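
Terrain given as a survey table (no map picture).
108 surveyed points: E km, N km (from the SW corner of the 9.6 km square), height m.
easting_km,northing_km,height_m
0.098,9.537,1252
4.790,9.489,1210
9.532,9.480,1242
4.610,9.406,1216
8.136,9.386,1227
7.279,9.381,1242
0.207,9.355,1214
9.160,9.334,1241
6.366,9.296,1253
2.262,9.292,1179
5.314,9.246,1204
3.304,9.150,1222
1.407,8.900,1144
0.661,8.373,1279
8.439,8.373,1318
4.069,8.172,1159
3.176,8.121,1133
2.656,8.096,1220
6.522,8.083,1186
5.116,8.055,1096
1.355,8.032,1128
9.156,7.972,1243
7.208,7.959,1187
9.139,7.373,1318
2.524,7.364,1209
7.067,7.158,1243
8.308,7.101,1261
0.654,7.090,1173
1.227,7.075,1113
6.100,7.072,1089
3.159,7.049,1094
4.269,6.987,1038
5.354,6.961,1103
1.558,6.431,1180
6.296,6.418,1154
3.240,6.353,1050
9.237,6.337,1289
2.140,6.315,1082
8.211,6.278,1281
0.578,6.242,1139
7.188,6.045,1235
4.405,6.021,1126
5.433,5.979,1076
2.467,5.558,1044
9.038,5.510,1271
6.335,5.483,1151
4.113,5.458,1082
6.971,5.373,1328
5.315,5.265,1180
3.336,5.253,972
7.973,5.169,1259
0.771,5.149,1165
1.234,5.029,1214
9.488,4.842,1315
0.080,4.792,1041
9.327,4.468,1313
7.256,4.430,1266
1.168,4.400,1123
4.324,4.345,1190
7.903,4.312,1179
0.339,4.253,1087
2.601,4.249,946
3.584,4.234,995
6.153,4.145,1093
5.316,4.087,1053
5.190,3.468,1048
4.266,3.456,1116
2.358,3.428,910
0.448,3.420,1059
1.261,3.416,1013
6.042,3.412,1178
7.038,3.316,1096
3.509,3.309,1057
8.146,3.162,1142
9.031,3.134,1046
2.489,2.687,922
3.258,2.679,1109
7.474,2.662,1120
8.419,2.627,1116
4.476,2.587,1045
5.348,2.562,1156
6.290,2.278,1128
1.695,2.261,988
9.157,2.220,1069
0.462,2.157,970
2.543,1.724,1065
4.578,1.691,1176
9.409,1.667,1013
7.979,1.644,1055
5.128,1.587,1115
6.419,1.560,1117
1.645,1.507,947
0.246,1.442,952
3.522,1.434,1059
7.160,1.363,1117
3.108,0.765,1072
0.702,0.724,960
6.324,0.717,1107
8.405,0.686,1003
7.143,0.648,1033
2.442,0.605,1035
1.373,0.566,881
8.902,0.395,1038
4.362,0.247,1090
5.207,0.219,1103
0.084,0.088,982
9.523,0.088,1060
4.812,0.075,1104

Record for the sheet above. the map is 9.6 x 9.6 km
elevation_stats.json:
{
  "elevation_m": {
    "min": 855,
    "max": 1355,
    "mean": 1125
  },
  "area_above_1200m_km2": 22.2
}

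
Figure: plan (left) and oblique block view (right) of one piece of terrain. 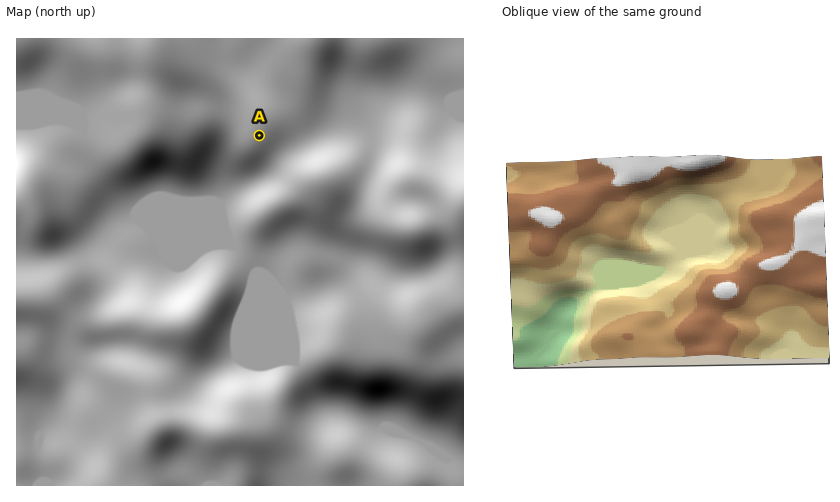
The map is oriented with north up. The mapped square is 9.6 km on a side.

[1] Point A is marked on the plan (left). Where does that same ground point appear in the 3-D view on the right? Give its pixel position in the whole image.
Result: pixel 757 263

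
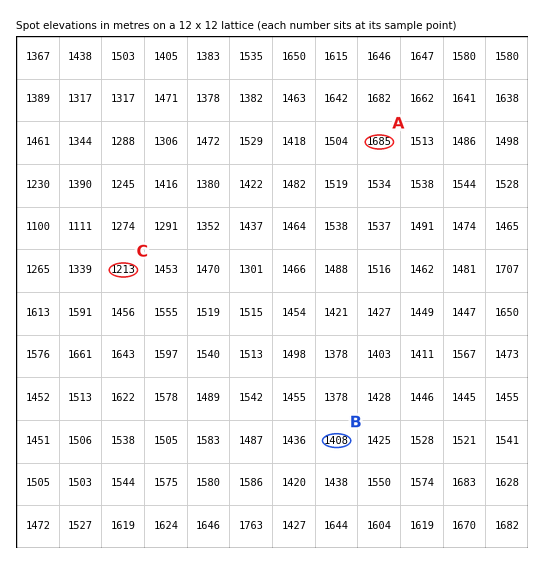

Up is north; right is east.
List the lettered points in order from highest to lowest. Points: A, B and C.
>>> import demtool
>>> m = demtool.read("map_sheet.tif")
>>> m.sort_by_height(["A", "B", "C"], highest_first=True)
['A', 'B', 'C']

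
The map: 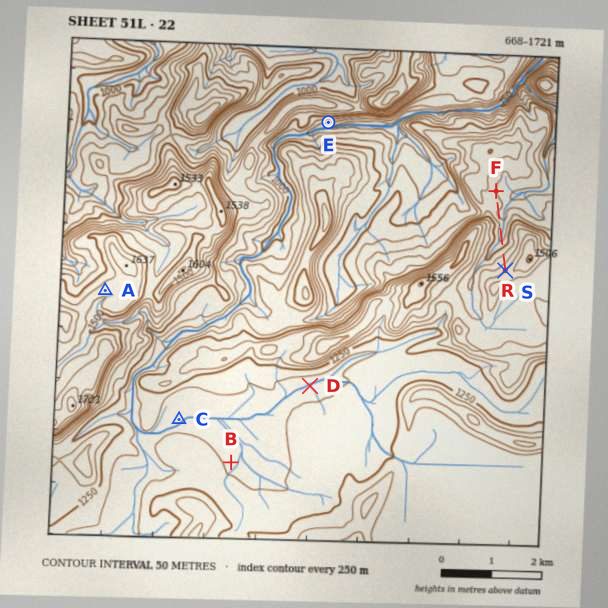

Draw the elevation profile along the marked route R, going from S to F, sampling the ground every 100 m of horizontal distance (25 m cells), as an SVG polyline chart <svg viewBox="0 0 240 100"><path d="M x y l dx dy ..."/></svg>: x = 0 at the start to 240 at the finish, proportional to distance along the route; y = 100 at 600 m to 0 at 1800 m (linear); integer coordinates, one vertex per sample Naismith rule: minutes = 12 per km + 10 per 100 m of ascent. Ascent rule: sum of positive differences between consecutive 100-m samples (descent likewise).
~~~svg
<svg viewBox="0 0 240 100"><path d="M0 33l15 3 16 3 15 2 15 3 15 4 16 2 15 2 15 0 16-1 15 1 15 3 15-1 16-2 15 0 15 2 11 0"/></svg>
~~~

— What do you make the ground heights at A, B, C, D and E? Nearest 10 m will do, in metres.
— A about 1560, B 1190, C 1180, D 1180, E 900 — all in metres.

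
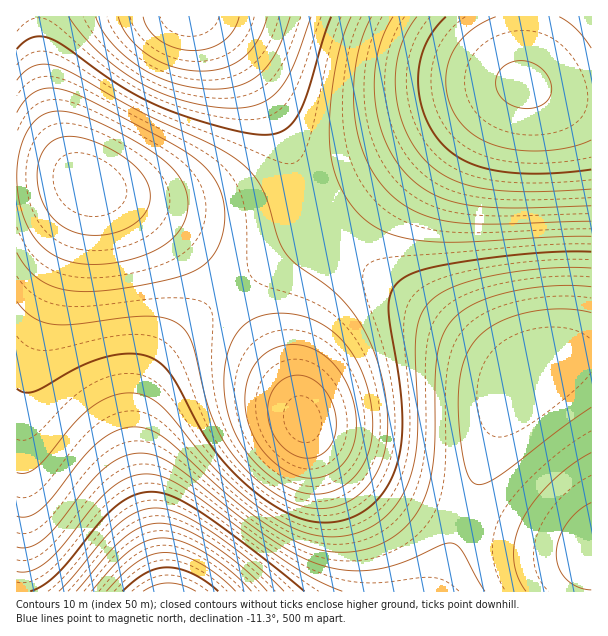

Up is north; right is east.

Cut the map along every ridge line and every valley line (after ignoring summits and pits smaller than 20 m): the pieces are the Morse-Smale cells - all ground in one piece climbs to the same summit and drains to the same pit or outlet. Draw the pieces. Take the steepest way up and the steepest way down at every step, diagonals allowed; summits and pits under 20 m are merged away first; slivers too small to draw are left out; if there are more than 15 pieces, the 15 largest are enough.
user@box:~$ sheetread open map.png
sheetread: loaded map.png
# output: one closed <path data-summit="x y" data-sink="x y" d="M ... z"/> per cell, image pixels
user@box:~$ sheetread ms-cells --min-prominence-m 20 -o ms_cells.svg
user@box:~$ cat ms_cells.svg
<path data-summit="303 420" data-sink="168 591" d="M329 236l-29 30-12 21-4 10 0 45 16 63-1 4-17-37-52-80-35 26-23 21-18 24-8 15-8 32-2 40 4 35 24 107 274-1 62-175 14-27 10-12-23-13-57-44-84-56z"/><path data-summit="87 183" data-sink="168 591" d="M66 176l-50 1 0 414 146 1-2-23-15-62-7-42-2-43 3-20 7-24 18-30 21-22 42-31 2-4-18-24-47-44-44-25-40-18z"/><path data-summit="522 84" data-sink="168 591" d="M591 16l-63 0-5 68-25 10-19 14-84 68-67 60 32 28 84 56 57 44 21 12 35-16 35-6z"/><path data-summit="87 183" data-sink="189 17" d="M197 16l-180 0-1 160 58 2 61 27 44 30 32 32 20 25 86-62 2-6-12-23-19-57-24-48-38-55-20-21z"/><path data-summit="522 84" data-sink="189 17" d="M527 16l-329 1 8 3 20 21 28 40 34 63 22 65 9 16 10 10 66-59 84-68 19-14 25-10 0-19 5-33z"/><path data-summit="591 549" data-sink="168 591" d="M591 355l-21 1-22 6-20 11-14 16-9 16-15 38-51 141-1 8 154-1z"/><path data-summit="303 420" data-sink="189 17" d="M320 226l-21 18-69 49 52 79 15 32 1-5-14-57-1-36 3-15 8-16 12-17 22-22z"/>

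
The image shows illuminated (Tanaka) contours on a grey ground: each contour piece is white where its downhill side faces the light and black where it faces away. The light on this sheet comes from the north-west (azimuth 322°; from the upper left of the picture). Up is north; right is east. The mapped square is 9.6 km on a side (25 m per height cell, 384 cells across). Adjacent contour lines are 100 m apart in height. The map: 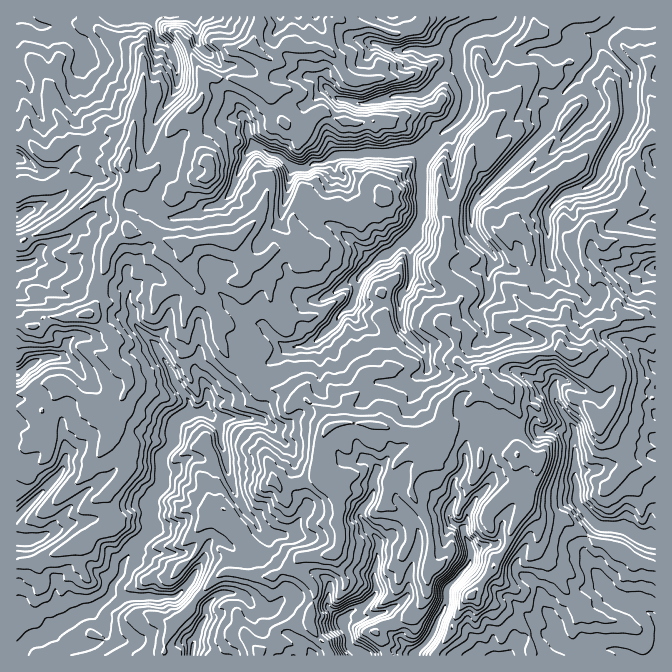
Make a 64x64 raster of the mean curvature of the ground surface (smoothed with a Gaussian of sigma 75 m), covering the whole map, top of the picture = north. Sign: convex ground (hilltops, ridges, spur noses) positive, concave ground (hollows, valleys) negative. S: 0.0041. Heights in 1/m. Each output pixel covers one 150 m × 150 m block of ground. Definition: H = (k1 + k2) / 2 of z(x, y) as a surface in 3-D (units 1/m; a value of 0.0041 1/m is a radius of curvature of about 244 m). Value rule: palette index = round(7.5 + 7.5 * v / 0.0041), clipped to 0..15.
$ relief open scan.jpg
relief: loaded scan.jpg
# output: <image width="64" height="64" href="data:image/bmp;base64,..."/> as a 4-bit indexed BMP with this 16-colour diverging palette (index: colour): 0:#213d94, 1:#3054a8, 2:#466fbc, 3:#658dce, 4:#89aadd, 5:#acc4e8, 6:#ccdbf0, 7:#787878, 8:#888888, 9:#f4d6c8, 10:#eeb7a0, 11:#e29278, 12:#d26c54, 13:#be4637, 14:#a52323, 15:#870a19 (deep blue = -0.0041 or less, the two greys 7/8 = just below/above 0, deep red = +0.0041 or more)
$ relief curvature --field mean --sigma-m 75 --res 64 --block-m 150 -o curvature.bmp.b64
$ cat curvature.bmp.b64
<image width="64" height="64" href="data:image/bmp;base64,Qk12CAAAAAAAAHYAAAAoAAAAQAAAAEAAAAABAAQAAAAAAAAIAAATCwAAEwsAABAAAAAAAAAAlD0hAKhUMAC8b0YAzo1lAN2qiQDoxKwA8NvMAHh4eACIiIgAyNb0AKC37gB4kuIAVGzSADdGvgAjI6UAGQqHAGeJdmd5mZjMoHuWbPupkp+CAogwHNNFRFScqXVmZmZ3ZmZmZ2VVRqpQSrmsiqhY+nCq6ClAzYZmpmqFN1ZmZ5eGd3ecZYh1foYJqslZho+GJP/4XKBvdYWGiWRbd4ibtqZ2ZmZHvKu++QR5tneZr4QCd5zetA2XhoeHg1qqvNuEZ3ZmZWiczIi/Qqu0Q1ePc1EEMH3YB+ioqFhTeLqYdURZl3ZVRFQyAU2gaVJ3RVxUx1DKBesj39l0iDaKuXQ0VljHdpp0aGNlBvoQJXlUXZH8siyRzUC/5UnIN6pmU3dnV7VYznRZ/t9wf7iavXWdUL2iWrPNUDjpqEJoqJYmqXiZlVe3VjaJn/IZ7survKVGp2B8or+4A3+TFomqhEeKm9zbl5imNFZ5zBWYVVZ7yry5lCrTfduAf9Q7qZhUWJ3Mh5zbq2RiWHVZdaZploq6vtiWCddMj6BY2Cmodjed+3cgJpvLeIQnmct0VptTZUM26JUGiU1rYHRdVLhlbNymIZdANovNumE0e7Z6xxRDR2j5UGVoXXcHzk90p2nHIiBFfcY1VGzaYmdGuoySSJhKm9UIl4adcSXeKseYnIAlNccG7WW5aYhietmryzNYrENY1gvqdthSwb9124eIBKtlx4Bd1Vy6ZEGLiJq3CIbLUlnIUMlbx3GyS9acdlIa23e4uAXNU52mYyWJmaJa2dhmm7qgimyHk4sEq4t2cyrsiJircFvHONmIFYfJgHi/uIrKqoF8aXiiX4BXi5dxOrunZ5unBat1nLgVSrpwdn2VWseLxCt4mKkZ41h5uHE1N7maZ7wkm6hrlgqGW0KHvYRJx0QzR7eJmjX1i7n5glplioeojEJZqYuWJJq9BqvaUVjHeUijaZmpJtWc2eyBSqiIdpqbVWaZipiQWusJqsclaMh3apZ3h6pmpmimbIBZ2XiGeJpIl4mXZ2Fq2xq6kjeIvJiavLqpqXaHVpMEYFr3aHlXmUiYiJiYYiaUEyEDdWiby7u5ZXe4d3hmtLxgavp3iqqoV4mZmYdnQRKHh2e7V5h2Vphldsh3Vmmo6AednYd2h3h3mompeK2Fk4iZhpzLZYhWmYRounh3jJiSPcg6t2urmaqGV5qauAqThmrJiLg5qaZndXiKqHn+uFBqNXa3eDnMykR3i5mATkWHm4d3mVlmp1VVVlaHralzYhR7p7mKA4unJnm7iYCZV4mpdoiIaGerrKlBVVncURdjWah5uXawARJorKiIFLdorIdmeZl3aIearHS8yInN/HZ9p3q4VLZlN8uZdoUIuUjJaakxRniIeIiHBYmDVom7zP/dyoU4iapjZGvLcEq5OreKpkZQGKqIepAlWJYyNCEn5lxjE4etxlU1jJYGZ9gpqIhUu5kQi2WLFaqru1WFasq2S3Znd8zbzLymYX2DyCm5Zki4naE4WdoKu9p2Kdy9pohYurvMmZmr76ZxfZOpSZVoaoiL+xB6yQmpqoMrlodkq0Vo3LpUZ2VYqnObtHmaZIdqd1Mr4FjICal3qTRYlnWqQ1vFaEulZ2imUnq4eLdYmGl2aGJkXPoDpEi7gZyWV5VHa4RZeGeIeLdkZlZ6pYu5eHZ5qVEKv7BHqpmDyWlmNIvKZlhWd0Vny0WVV5pkVomHZpipqAOK4I3HVWN0S4I2jKQ0QUFHdme6RGiIt1VmeKlWu6q6cAXiu7d7oSh8cZi5Nphkxyi7h61VV4nKZomGe6mpqrlXIHN2u6pge41xqaWadoj9ZCSXjJmHrNvM3rZImIeacYp3EDfNhQe5jHCquMzN3Xv+k0aHv7qXiHiIy2VXl3UmyJhyKK5wbLm6YKi9dGd4J4r8RWSrd1NGaIaMtyqGVYuoqqcGroCti6hD1o2mREMgNnzVSJdlR1MjWHfJGZiruqmrqQfdgKyJuUC3qau5mMYyNq2JpmWMp1UDiLolyYmYib2nB+myKJidkSeXeKt27MpTWbm3hnmHmoCJrFLrdnSJvbgH9ecDmXnqIANmfKfLirdEQ4qpZ3vtozm+gcu1Jb27lwfxzGA5hp65cSaMmaQSWZdXu3qGaJ+mC92QBJV9q5nJCfCtiAOoac7IBp6XBKtkeIntNpZnz6gZtgKQAFVXZXsn4p28gDt1muoSraVL3MVodZ5El2e7mFAAOtiSEQAAAjOUjYrIA7Z4vnB3xb1nvJh1fWOZZ4iKoGmK6nOJd5d5UlV8tqyASzSM1Aa/mUaIZpl+goxmhopSvLu7VbuaucyFI2nKackVsVjrFI6KNqVauFyjS7mFVxOKynyK/+//63RjJY2WiWLbE59gbIlLpWiEW8gHv6d2FoiHWfqHV4m9ztcja7pnYn+xXZBtlmyFZlaJ2WF5+XVXinZ1lQAAADVI+kNqmpaGOeQ9gI6Ui4RWeGbqsibYVYnNzMkweah0EQHaQ3uJuEY0dJ+AnWSblleHV+m1B9ury5ZWVhW//tzMozdEmYiqjJRIvoGKSLmVRmZm95QY+lZUZ2ZFVslo3K76VEfleZuZp0WLUXuMl8g1VWf4cE2xJVacpld5x0bad3vGSfR5aIV7lXc3vpqHyjV3efYwfxGu3ciJu76ahFAAAVVa1GtjNDenZZuqiGaEN5uq5wb6P9iNg42pmVQgKJaJdVZ2asqahHZnt3d2VVWbyXe2n/VbdGq0WohpZonv/ulkRFZVfLqERVV2ZmZ2V5uDIiAzICU0WelIZ33bunR6/Jh1VmRaiJmqhWZm"/>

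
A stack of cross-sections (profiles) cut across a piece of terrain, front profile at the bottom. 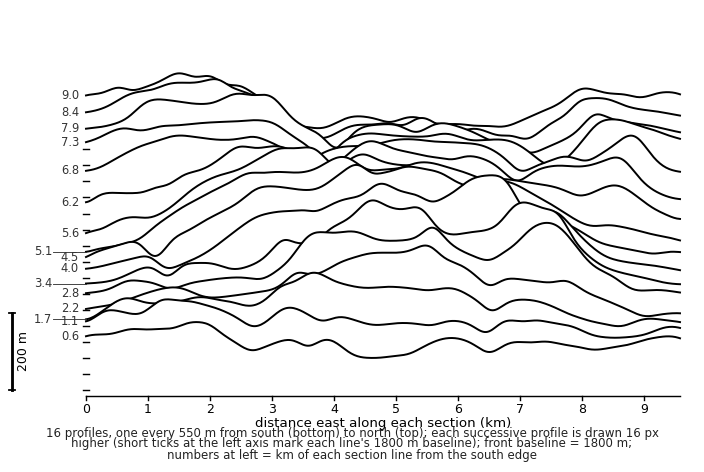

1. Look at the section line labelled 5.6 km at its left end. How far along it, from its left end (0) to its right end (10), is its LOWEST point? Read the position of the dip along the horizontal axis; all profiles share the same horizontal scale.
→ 0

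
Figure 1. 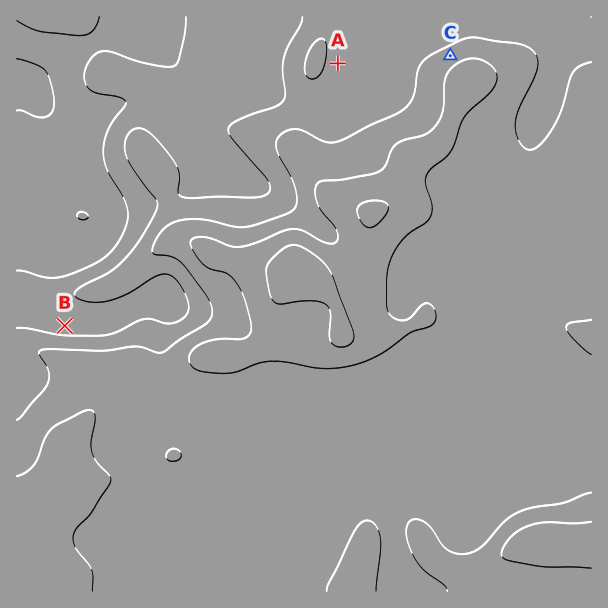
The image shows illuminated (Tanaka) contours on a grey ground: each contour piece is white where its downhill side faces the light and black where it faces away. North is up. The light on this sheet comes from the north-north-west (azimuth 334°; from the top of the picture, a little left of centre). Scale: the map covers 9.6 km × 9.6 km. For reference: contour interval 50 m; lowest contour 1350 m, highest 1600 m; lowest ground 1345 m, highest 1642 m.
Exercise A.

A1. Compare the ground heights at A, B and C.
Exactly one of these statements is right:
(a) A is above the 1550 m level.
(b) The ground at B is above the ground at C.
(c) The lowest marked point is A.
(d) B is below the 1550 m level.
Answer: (d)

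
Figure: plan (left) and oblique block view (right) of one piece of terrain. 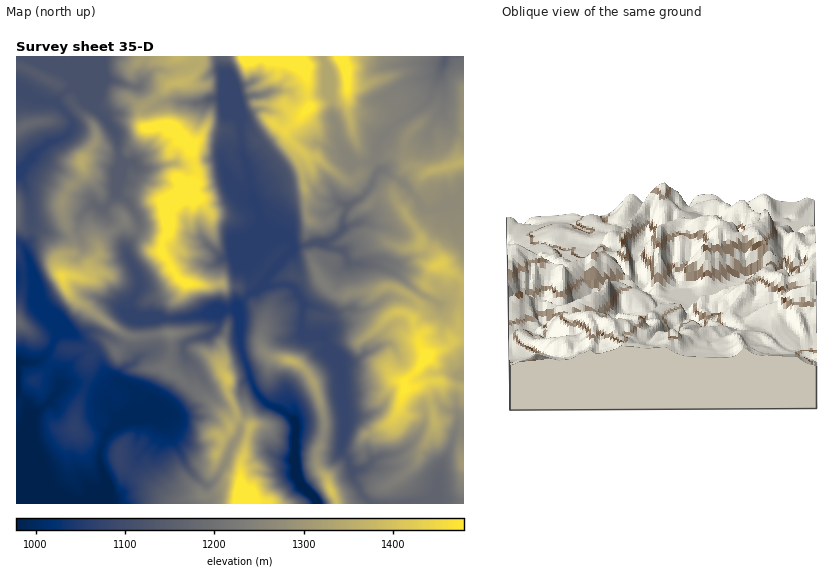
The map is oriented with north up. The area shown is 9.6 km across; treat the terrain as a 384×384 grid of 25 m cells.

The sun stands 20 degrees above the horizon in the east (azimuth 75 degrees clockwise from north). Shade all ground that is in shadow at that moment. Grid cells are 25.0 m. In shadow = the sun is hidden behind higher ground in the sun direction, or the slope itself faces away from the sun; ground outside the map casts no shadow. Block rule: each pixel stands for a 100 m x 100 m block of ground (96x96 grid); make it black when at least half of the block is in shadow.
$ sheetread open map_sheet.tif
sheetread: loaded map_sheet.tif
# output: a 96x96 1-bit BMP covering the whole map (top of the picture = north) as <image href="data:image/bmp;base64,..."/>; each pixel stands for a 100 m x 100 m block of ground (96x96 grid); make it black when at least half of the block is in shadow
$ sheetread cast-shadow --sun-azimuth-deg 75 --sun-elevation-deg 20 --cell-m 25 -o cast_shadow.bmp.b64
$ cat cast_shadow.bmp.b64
<image width="96" height="96" href="data:image/bmp;base64,Qk2+BAAAAAAAAD4AAAAoAAAAYAAAAGAAAAABAAEAAAAAAIAEAAATCwAAEwsAAAIAAAAAAAAA////AAAAAAAAAAAAAP4AB/AAAAAAAAAAAH4AD/AAAAAAAAAAAH4AH+AAAAAAAAAAAP8AH+AAAAAAAAwAAH8AP+AAAAAAAAwAA78AP8AAAAAAAAgAA58AP4AAAAYAABgABw8APwAAAA4AABAAD88APwAAAA4AAAAAH8cAPwCAAA4AAAAAD8cAPwAAAAYAAAAAH8MAHwMAAAQAAAAAf8OAHweAAAAAAAAAf+GAH4fAAAAAAAAAP4GAH4PAAAAAAAAAP4CAH4HAAQAAAAAAHwDAH8D4AYAAAAAADhgAH8D4AIAAAAAAH/AAP8D/AIAAAAAAHyAAf4D/gAAAAAAAPgYAf4H/gAAAAAAAfhwAf4HzwAAAAAAA/DwAf4HzwAAAAAAB+HgIfwHxwAAAAAAD8PgY/wH8wACAAAAP4fg4/wP/AACAAAA/Afg4/gP+AAAAAAH4A/A4fAP+AAAAAAGAA+B4/AP8AAAAABwAA+B58AP4AAAAADwAB8D5wAH4AAAAAHgAB4DwAAOwAAAAAHgAAwHwAA+ABAAAAHAAAAHwAB+AAAAAAGAAACHgAA+AAAAAAAAAACHgAAcAAAAAA/wAABDgAAcAAAAAH/gAABjgAAAAAAAAP/AAAAjgAAAAAAAA/8AAAADgAAAAAAAH/gAAAABgAAAAAAAf/AAHgABgAAAAAAA/+AAHgABAABgAAAB/8AAPwAAAAHAAAAD/4AB/4BgAAOAAAAD/4AD/8AAAA4AAAgD/wAD/8AAAB4AABgD/wAD/4AAABwAADAD/gAD/wAAABwAAAAD/gAD/gAAADwAABgD/AAH/AAAADgAADwD/AAP/AAAADgAABAB+AAP+AAAAHgAAAAA+AAP8AAAAHAAAAAA+AAP4AAAADAAAAAAMAAP+AEAACAAAAAAAAAH+AMAAHAAAAAAAAAH+AMAAPAAAAAABwAD/AYAAfAAAAAADwAD/AIAAfAAAAAADgAD/AIAA/AAAAAAHgAD/AAAA/AIAAAAPAAH/AAAA/AAAAAAPAAH+AAAA/AAAAAAHAAH+AAAA/AAAAAACAAD8AAAB/AAAAAAAAAB4AAAD/AAAAAAAAAAwAAAB/AAAAAAAAAA/wAAD+AAAAAAAAAA/wAAD+AAAAAAAAAAPgAAH+AAAAAAA+AAPAAAH+AAAAAAA+AB/AAAP+AAAAAAA+AB/MAAf8AAAAAAAGAB/EAB/4AAAAAAAAAA/AAD/4AAAAAAAAAPfAAD/wAAAAAAAAA/uAAH/gAAAAAAADx/yAAP/gAEAAAAAD5/gAAf/AAMAAAAADx/gAAf+AAYAAAAADw/AAAP8AAYAAAAABgfAAAP8AA4AAAAAAAfAAAP4AA4AAAAAAAOAAAf+AA4AAAAAABwAAAPwAA4AAAAAABwAAAHgAA4AAAAAABgAAAfAAB4AAAAAAAAAAAPBgB4AAAAAAAAMAAfggB4AAAAAAAcMAB/4AD4AAAAAAA8MAD/cAD4AAAAAAB8AAD+MADwAAAAAAB4AAH+MAHwAAAAAAAwAAD+AAHwAAAAAAAAAAAeAADgAAAA="/>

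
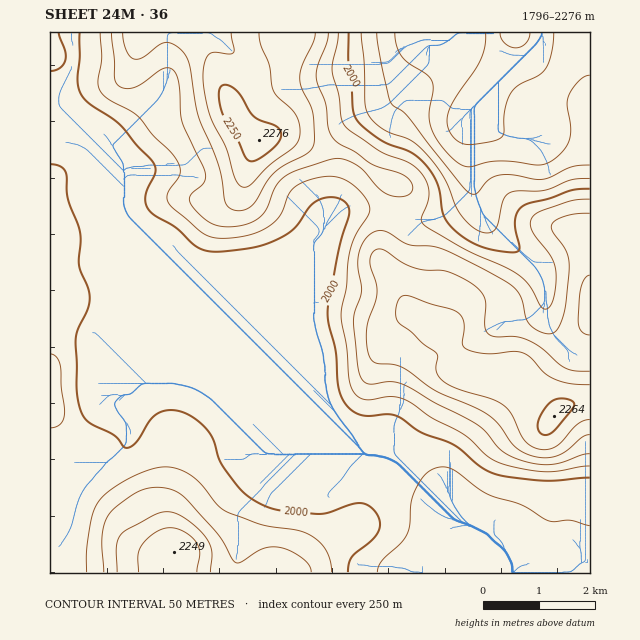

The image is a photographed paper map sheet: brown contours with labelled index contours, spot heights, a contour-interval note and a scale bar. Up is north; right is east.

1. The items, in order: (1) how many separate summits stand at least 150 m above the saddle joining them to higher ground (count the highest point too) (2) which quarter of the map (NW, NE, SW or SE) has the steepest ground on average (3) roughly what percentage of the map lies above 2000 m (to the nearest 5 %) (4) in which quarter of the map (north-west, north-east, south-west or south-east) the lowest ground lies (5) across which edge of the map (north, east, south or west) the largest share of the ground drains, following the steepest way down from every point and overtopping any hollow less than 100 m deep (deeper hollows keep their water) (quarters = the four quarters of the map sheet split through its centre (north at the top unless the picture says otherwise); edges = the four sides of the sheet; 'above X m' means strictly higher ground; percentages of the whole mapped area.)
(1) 3 summits rise at least 150 m above their surroundings.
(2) Slopes are steepest in the north-east quarter.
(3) Roughly 55 % of the ground is higher than 2000 m.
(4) The lowest point lies in the north-east quarter of the map.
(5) The largest share of the runoff leaves by the southern edge.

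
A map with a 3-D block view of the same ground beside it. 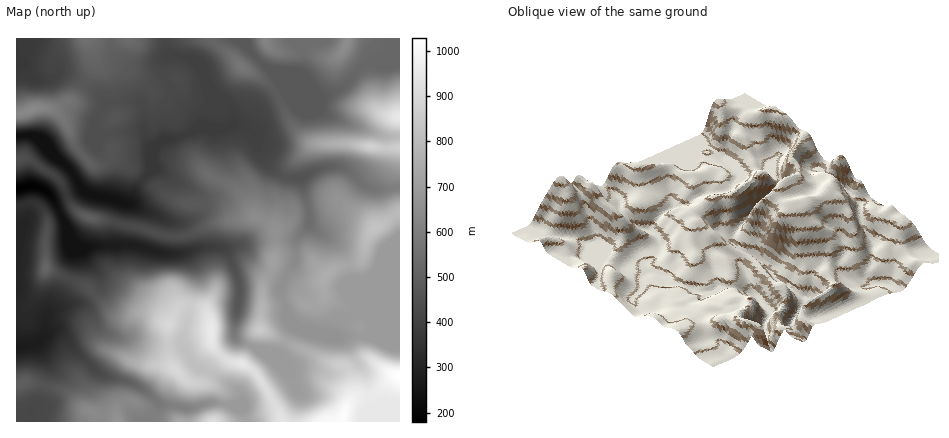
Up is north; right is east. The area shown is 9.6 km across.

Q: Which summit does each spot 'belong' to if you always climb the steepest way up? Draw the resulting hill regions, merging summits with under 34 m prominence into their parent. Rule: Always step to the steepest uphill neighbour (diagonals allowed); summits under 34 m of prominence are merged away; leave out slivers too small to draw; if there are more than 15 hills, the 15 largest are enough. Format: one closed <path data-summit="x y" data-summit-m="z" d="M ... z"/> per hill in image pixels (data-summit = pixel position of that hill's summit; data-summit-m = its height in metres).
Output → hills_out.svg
<path data-summit="400 376" data-summit-m="1029" d="M242 124l-8 0-16 6-20-2-18 9-18 4-9 9-3 6 1 14-14 16-6 14-8 4-6 24-1 16 18 1 22 7 16 2 12-1 18-6 26 1 12-2 20 21 24 14 11-19 1-22 13-16-2-22-6-22-13-2-14-7-14-17-8-24z"/><path data-summit="374 228" data-summit-m="830" d="M336 166l-14 2-22 10 9 32 0 14-13 16-1 22-15 26 1 8 9 22 14 10 30 6 8-16 16-5 10 4 4 7-2 12 30 0 0-148-26 1-8-2-18-17z"/><path data-summit="32 110" data-summit-m="636" d="M20 64l-4 0 0 72 20 1 14 16 21 17 15 22 42 11 9-17 14-16-1-24-6-16-2-26-6-3-30 1-10-11-34-19-4 1-6 6-14 1-6-2-6-10z"/><path data-summit="168 324" data-summit-m="897" d="M68 231l0 9 5 10-1 18-8 18-12 18-4 9 18-8 16-1 8 6 6 14 6 7 12 5 20 2 24 7 25-1-1-6 14-56 0-12-10-17-24 0-28-8-52 3-9-6z"/><path data-summit="86 38" data-summit-m="550" d="M166 38l-136 0-6 20-8 6 8 1 7 11 7 4 14-1 8-7 8 2 28 17 10 11 34 0 3 6 1 22 6 16 0 10 3-6 9-9 26-7 11-8-3-10-16-14-15-22-2-16 2-6 4-2z"/><path data-summit="372 146" data-summit-m="876" d="M280 81l1 7-13 9-9 9-9 17-8 1 10 6 8 24 14 17 14 7 12 0 22-10 14-2 12 4 12 13 10 5 20 1 10-3 0-50-16 0-38-13-38-16-6-3z"/><path data-summit="176 370" data-summit-m="899" d="M82 304l-12 0-20 8-5 6 0 16 7-4 8 1 7 7 6 10 29 27 30 8 16 10 14 12 32 3 14-5 28 3 6-4-2-8-6-7-20-13-18-8-14-21-24 0-24-7-14 0-12-4-12-10-6-14z"/><path data-summit="344 414" data-summit-m="1016" d="M288 312l5 16-13 26-20-4 33 28 7 18-5 26 73 0 3-20-4-24-19-34-4-4-16-7-18-3-12-5z"/><path data-summit="118 422" data-summit-m="671" d="M58 330l-10 2-13 12 13 20 1 10-8 26-10 10-2 12 119 0 11-18-23-19-38-12-25-25-6-10z"/><path data-summit="46 268" data-summit-m="520" d="M34 186l-15 2 8 32-11 20 0 107 18-3 10-8 1-18 19-32 9-24 0-12-5-10-1-12-14-30-5-6z"/><path data-summit="212 330" data-summit-m="959" d="M220 247l-18 0-18 5 5 4 5 8 2 18-5 14-9 46 12 22 14 8 2 0 24-32 5-40-2-26-10-22z"/><path data-summit="400 118" data-summit-m="952" d="M400 38l-7 0-2 12-5 6-18 6-26 26-14 8-6 1-44-17 24 24 6 3 38 16 38 13 16 0z"/><path data-summit="242 66" data-summit-m="576" d="M244 38l-78 0 0 8 4 9 20 3 11 8 7 20 23 22 3 16 16-1 9-17 9-9 13-9 0-4-10-14-23-22z"/><path data-summit="260 330" data-summit-m="849" d="M240 246l-17 2 9 14 7 20 0 18-5 36 4 5 20 9 22 4 13-26-13-34 0-6 4-6-24-15z"/><path data-summit="348 38" data-summit-m="648" d="M392 38l-88 0-3 32-30 2 5 6 8 4 40 15 18-9 26-26 18-6 5-6z"/>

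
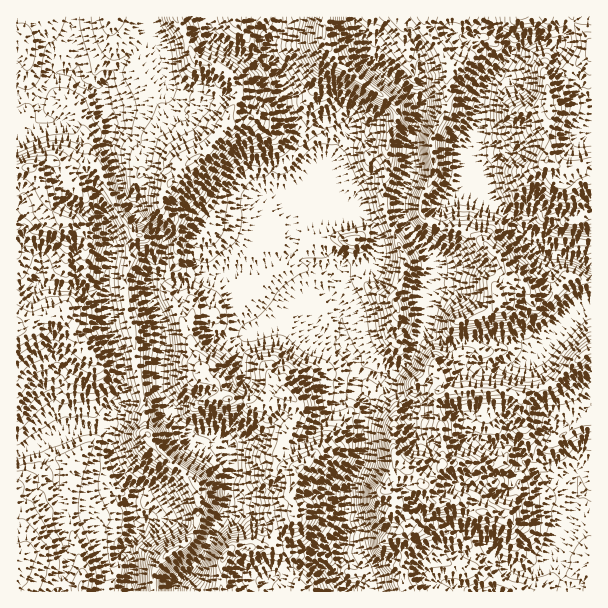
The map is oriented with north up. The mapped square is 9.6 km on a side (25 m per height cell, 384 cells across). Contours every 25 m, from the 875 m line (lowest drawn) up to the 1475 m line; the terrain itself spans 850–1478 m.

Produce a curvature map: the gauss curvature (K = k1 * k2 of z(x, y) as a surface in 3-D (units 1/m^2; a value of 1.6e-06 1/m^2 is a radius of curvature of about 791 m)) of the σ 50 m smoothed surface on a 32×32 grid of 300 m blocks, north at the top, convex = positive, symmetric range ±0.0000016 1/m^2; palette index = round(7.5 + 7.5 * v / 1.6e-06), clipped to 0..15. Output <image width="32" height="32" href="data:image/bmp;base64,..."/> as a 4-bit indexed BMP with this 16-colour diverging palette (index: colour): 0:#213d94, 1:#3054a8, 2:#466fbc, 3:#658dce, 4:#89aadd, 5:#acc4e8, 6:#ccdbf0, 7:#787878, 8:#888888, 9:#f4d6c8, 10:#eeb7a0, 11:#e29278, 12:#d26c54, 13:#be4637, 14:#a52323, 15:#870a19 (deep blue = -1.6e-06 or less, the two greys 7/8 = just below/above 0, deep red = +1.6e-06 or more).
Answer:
<image width="32" height="32" href="data:image/bmp;base64,Qk12AgAAAAAAAHYAAAAoAAAAIAAAACAAAAABAAQAAAAAAAACAAATCwAAEwsAABAAAAAAAAAAlD0hAKhUMAC8b0YAzo1lAN2qiQDoxKwA8NvMAHh4eACIiIgAyNb0AKC37gB4kuIAVGzSADdGvgAjI6UAGQqHAHdbaYD4Rod5xJemiHh3h3eHd3pXiG7Hg1inVod4eHd4iHd3FO8PKWaIgfOId5WHeHeHeaWQVmY8h3cJh6d7Z4d3d3iIiGV3epdV2FtXa3d4h3d3h4fxd5R3uvaWiHh3d4eHeGh2koiJiEYYdIeFiIiHeHhnWmd5Z6iZvXmHXIh4d4eC35qJh3aHd2aEmJR3iHeId2FwqodXeGeJeniHiXiId3lUeY8HioiFUJKYeLh3h3eGeUxk1od4iIi7WIZUeHeIp3h5qHuJZ3eGbnhpmU6HiId3lXdXZ4eHeEdHh4h7h3aIloaXiHd3d4dit6ZnhHeZd3d3aHd3eImOZeh7d4eIdldnuHd3eHh0lZeIh5N5d4mHbDWId4iHd5Nnd3eG03lneDVph3d3iGavOYiHiGd4h7veh4d3h4T3iXh3mIdmeKqXUJd3d3d3dETBx2ZnyYd2Qs+YZ4h3h4hku3d2dnWHeXWll3mId3d4Z1WHeXind3a4dneIl4eIeIanZ1pqWKaHhod4h5d3iFirn5d4l5iHd3d3eHh3dneYB1KYd4OYh4d4d3iIanZ3pp8nd215h3iIeHeIeGd4abiYwnlmmHeHd4iIdoiniDd0Z2lpaLpHiId3eHp3Y3iZTKl2t3lqd4d3eHiUlot0yXZ3loaVg7p3h4h2toe2aIa4d4eHXGll"/>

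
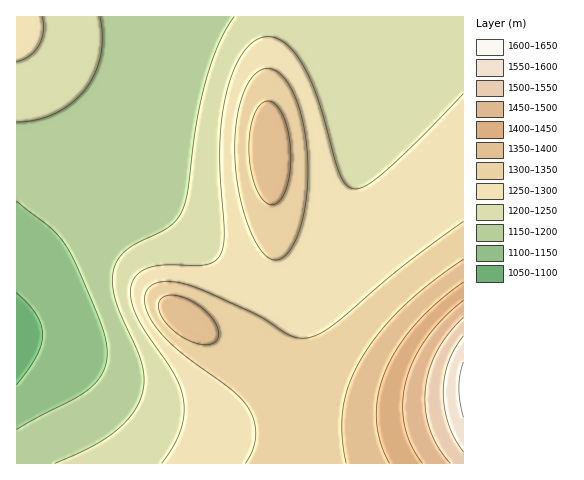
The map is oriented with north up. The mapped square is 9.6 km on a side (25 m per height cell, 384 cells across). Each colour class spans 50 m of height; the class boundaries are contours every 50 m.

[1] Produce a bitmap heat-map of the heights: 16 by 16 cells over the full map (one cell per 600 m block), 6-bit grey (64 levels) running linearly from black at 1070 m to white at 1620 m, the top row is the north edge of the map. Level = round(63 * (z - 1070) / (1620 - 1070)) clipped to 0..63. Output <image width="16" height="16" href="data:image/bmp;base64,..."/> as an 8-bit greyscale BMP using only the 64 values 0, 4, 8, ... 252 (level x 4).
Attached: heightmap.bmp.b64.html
<image width="16" height="16" href="data:image/bmp;base64,Qk02BQAAAAAAADYEAAAoAAAAEAAAABAAAAABAAgAAAAAAAABAAATCwAAEwsAAAABAAAAAAAAAAAAAAEBAQACAgIAAwMDAAQEBAAFBQUABgYGAAcHBwAICAgACQkJAAoKCgALCwsADAwMAA0NDQAODg4ADw8PABAQEAAREREAEhISABMTEwAUFBQAFRUVABYWFgAXFxcAGBgYABkZGQAaGhoAGxsbABwcHAAdHR0AHh4eAB8fHwAgICAAISEhACIiIgAjIyMAJCQkACUlJQAmJiYAJycnACgoKAApKSkAKioqACsrKwAsLCwALS0tAC4uLgAvLy8AMDAwADExMQAyMjIAMzMzADQ0NAA1NTUANjY2ADc3NwA4ODgAOTk5ADo6OgA7OzsAPDw8AD09PQA+Pj4APz8/AEBAQABBQUEAQkJCAENDQwBEREQARUVFAEZGRgBHR0cASEhIAElJSQBKSkoAS0tLAExMTABNTU0ATk5OAE9PTwBQUFAAUVFRAFJSUgBTU1MAVFRUAFVVVQBWVlYAV1dXAFhYWABZWVkAWlpaAFtbWwBcXFwAXV1dAF5eXgBfX18AYGBgAGFhYQBiYmIAY2NjAGRkZABlZWUAZmZmAGdnZwBoaGgAaWlpAGpqagBra2sAbGxsAG1tbQBubm4Ab29vAHBwcABxcXEAcnJyAHNzcwB0dHQAdXV1AHZ2dgB3d3cAeHh4AHl5eQB6enoAe3t7AHx8fAB9fX0Afn5+AH9/fwCAgIAAgYGBAIKCggCDg4MAhISEAIWFhQCGhoYAh4eHAIiIiACJiYkAioqKAIuLiwCMjIwAjY2NAI6OjgCPj48AkJCQAJGRkQCSkpIAk5OTAJSUlACVlZUAlpaWAJeXlwCYmJgAmZmZAJqamgCbm5sAnJycAJ2dnQCenp4An5+fAKCgoAChoaEAoqKiAKOjowCkpKQApaWlAKampgCnp6cAqKioAKmpqQCqqqoAq6urAKysrACtra0Arq6uAK+vrwCwsLAAsbGxALKysgCzs7MAtLS0ALW1tQC2trYAt7e3ALi4uAC5ubkAurq6ALu7uwC8vLwAvb29AL6+vgC/v78AwMDAAMHBwQDCwsIAw8PDAMTExADFxcUAxsbGAMfHxwDIyMgAycnJAMrKygDLy8sAzMzMAM3NzQDOzs4Az8/PANDQ0ADR0dEA0tLSANPT0wDU1NQA1dXVANbW1gDX19cA2NjYANnZ2QDa2toA29vbANzc3ADd3d0A3t7eAN/f3wDg4OAA4eHhAOLi4gDj4+MA5OTkAOXl5QDm5uYA5+fnAOjo6ADp6ekA6urqAOvr6wDs7OwA7e3tAO7u7gDv7+8A8PDwAPHx8QDy8vIA8/PzAPT09AD19fUA9vb2APf39wD4+PgA+fn5APr6+gD7+/sA/Pz8AP39/QD+/v4A////ADA4PEBIVFxkaHB0gIygtNAkLDA4QExYZGhwdICQpMDgGCAkMDxMXGhscHR8jKTA5AwYHCg8VGhwcHBweIicvOAIFBwsSHCEfHBsaHB8kKjMDBQgOGCIhHBoaGRocHyQrBQcKDxcaGRgZGRgYGRsfIwcICw4REhMVGRoYFxcZGx4JCQsMDg8RFRsdGRYWFxgaCgoLDA0OEBYeIBoVFRYXGAsLCwsMDRAXISIaFRQVFhcNDAwMDA0QFyEiGRQTFBUWEA8NDAwNDxYfIBgTExMUFRIRDw0MDA4UHBwVEhISExQUExAODAsNEhcXExEREhITFRMRDgsLDA8TExEQEBESEw="/>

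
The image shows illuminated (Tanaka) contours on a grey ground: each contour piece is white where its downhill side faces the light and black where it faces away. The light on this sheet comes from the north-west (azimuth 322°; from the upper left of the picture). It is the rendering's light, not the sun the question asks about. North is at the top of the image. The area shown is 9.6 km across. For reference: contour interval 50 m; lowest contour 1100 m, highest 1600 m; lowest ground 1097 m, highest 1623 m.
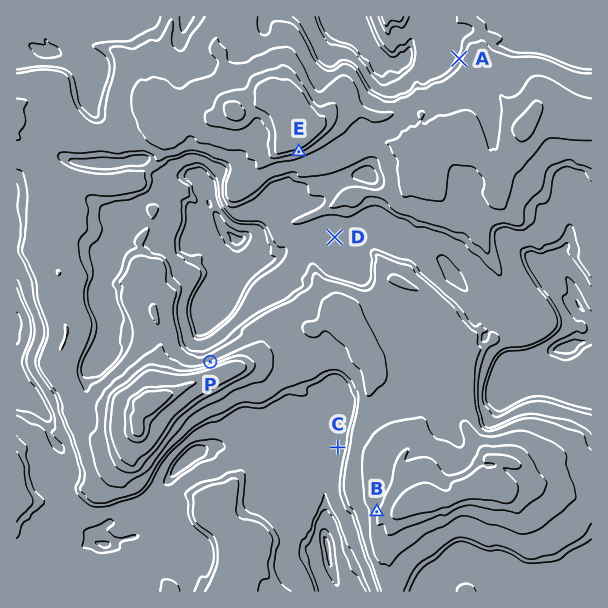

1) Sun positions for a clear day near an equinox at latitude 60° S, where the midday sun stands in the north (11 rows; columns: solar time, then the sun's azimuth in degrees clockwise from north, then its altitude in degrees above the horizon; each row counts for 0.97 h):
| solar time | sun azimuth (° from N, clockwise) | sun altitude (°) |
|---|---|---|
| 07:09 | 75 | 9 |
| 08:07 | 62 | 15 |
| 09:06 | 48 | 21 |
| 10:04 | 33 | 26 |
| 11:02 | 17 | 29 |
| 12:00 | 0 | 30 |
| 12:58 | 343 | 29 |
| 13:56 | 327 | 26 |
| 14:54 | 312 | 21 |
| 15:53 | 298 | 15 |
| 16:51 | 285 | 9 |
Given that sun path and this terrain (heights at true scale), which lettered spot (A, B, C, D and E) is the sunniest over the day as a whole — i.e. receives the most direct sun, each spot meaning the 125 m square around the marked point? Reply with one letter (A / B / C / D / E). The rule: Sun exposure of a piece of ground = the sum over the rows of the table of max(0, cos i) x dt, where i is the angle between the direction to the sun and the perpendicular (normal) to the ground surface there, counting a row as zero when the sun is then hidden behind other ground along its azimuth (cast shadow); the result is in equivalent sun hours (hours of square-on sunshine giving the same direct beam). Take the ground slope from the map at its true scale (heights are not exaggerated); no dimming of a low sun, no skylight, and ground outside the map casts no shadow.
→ A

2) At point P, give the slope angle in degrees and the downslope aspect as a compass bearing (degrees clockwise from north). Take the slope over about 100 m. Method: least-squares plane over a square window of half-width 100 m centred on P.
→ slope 35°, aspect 341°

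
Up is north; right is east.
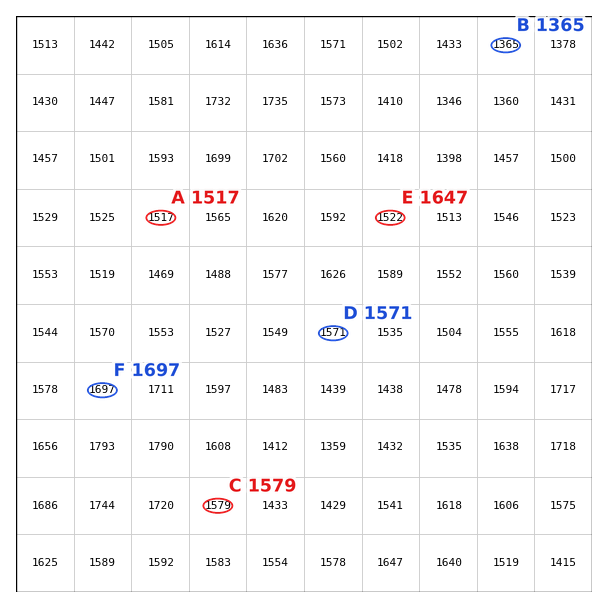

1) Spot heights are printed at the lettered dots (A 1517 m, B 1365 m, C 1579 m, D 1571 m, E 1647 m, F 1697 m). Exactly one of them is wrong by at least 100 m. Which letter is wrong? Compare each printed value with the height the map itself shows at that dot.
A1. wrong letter E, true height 1522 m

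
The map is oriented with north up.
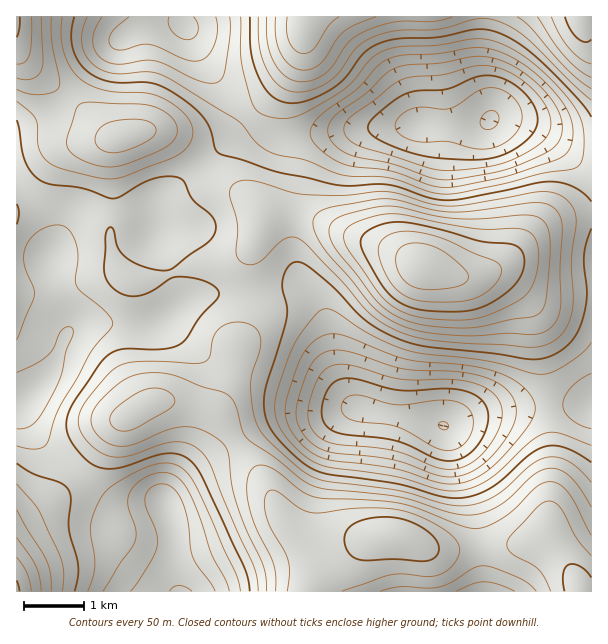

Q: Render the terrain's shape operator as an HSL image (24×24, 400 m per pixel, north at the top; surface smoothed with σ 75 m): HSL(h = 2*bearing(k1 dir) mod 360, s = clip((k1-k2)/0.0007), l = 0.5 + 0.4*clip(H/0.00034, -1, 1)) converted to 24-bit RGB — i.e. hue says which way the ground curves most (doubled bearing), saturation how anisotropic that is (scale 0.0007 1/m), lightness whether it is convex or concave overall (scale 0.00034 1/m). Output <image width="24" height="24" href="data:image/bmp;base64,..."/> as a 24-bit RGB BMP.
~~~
<image width="24" height="24" href="data:image/bmp;base64,Qk32BgAAAAAAADYAAAAoAAAAGAAAABgAAAABABgAAAAAAMAGAAATCwAAEwsAAAAAAAAAAAAA27jFqUPKn13EaDnGU32bVoRVUipqTjRwOk9dMlFBd9Mu4vKH1HaE4GXX3ZHfiUTPfm6/2OLea4baFR3DV422JbnCbu634PjTtWqFukuznFuulzGxrHaaX5arFRmkaiq3gjeYfFJ7hOFRjudioH1vtGOy1HO5tnHSqNbo1vD1bmP9QSP/nZvjdLLSWfKKqfKOdUNamD4+dkdGXEJ1pcWrbZPKIQNrcBlthEF1g6ujxu/Aj+CxWnnFdnrZv8P2ztj9zOf/zdX+g0v/Zjb/tYnk1aDPseCddstdcC6TwGOaqmCQTYFcftooRCgdJwUuayxUb6aWkNS12PfUje7WRKb8mc34suL4z+bxvsjegEXXkgDspCTkxUfR4aq28PLZe5StVy6Ztmiy3CiNxBYSrn8AJhwNDhclPKRzc9WqjuK50PvRk/niAqT8ZKS9ZKFjnaVMq6VGPjBWTBdmqSueuk+149LF8+vYrGS4iCmWgh5IgwEm/gUE6pl0RUGVA195EdSHOtxgZf+Gzv/MV8yGHDJFWk4/jm5GqJdCq501IBUcHxIhXDUuk41W0N+Q792zxkqxfBmC1ALJ6kTs7Nru7t3uuZjlHGXWKM3FX+R5Y/9hc/8QUEcWHCATHS0TbmcjlG8SfkwDJxMMHh8UNkwccJMkyP8H7vgZdDY9EyEnJi6osajn5N3u8tbx6rPxjpXsbbX1u+PdzOOEm4EdUToaJzQcGiMQLiEFQy0AUjcAJyAMEiQPHT4QXX4VzfkAz+oAMzsbGEQsBkgvN4dTwrR8y6Wy2tTrysbtXFXTwV9073VRxF9EgnJnWztdJQ4fTCEfpHIzrHs1Y1Y1KTkfIEETPYcQmfwHwdcnYV0+UqGvFIWDF3JgbMpafdV4dq95wjhnkhZEqEAr36VwzaGLlVtzWh1hWR5ueVmKpVpewlA8kFFIYG9WPpteNb1KiN42aMQuT5OHT4yjQmt+HGBWYrcjob4MPD4RTCQdrkZ9xq/D1sfI2pmzykesWB+bWySknC+BoSUqxX49opxyeauOVs+gTcDEs8ysk9ufI8nEPD9/clJ3NEtNc3omuaATU2ghGlMmNZZHmblsu4FjzWF30HPBbR7CYgeGvAyT03aRz9a8nsTKpMvIfcuoJMK1lt670uXaOmG9Ji3Ccz3YkTrUkYS0tcvPmZnOSG+tM3U2cHwmmY8gjrI3lFJjZwlcQglBjUes4OTr4OnrwdPu1d712NXxdKrWUuSMe7+FS0GqLUNUNClRlEeXqsSVjdOramXJsGbdmXbQmmjFyp2LjbxXPh0/SwVDazycbeTj0/Pt3uzt1uj1q8r2xqv27s71s9PIYphxRV1mPC1DIC0zRX5puNKHjMRUMktFbmFJlGNWikOY4YuMz4V+Kw9pCgvoz+n8zPD/0fX61fP21N33jXPphULQ46PU8sXWwG6gakdxfifWP1yrN5ybr8FwwKNsRzpdalNEdm0+N006v8p527TDEzz/Z9P/wff/qtHwzvPssfDfb1/Z3TH1wlndzIrQ8rPP7aTankbhsxWDlDszSkUhgo4MobAOJkUnSXx7d36xYZfRruvZtdLgXoDbQeXFKcKQVrKKseKUda9MJx8xbzprsXu5vnbP5qjM8K/U8Q/ryg9RzVd2u02txapzxMhRL2IpDHwjGa5ZStCjedaOYZV9j2RdZbxTLI9iM6dPrdFRhDYtLxobI14dN2s2d0RPyWJN+RZBpABTyJOVrajXrZXr4tjz69X2y7rugeXoCunGJ7BzepY6UEAhfY0ZfM4MJVIWNFMOYGcKMhgNb0MbVH4TFCUOIyQPdVUWdQYNsQxCoPMhTZc/W6yOotfWxMDs3tf01db2cHX0TS/DmitmiRsVuqoAcn4AKTECJjIBKjADJiYNcG8NjaEOEyIRGyESNSUNLBAHqIgRi/8wD95YR//AbfX1e43PzcS2vpekpCmuhBF5lwpm8AhG/IhI5Lg4SJU3KKBaP3ZnNTVLdpw7nLg0IyEZHxcUJxQMTzEX3fsLzP/Tbf/RLf+0GYuOZTl31qhsrUxKcxJpggxvlxeE3UuH9dnQ7ezerNHWQnyjQC1UWThIkqU+knw1LRMkJxYnRjhYZaB42ffJzf7PRs9wO2gcFyMQGyYNxN4JdUkvPhFCgx+KnCa91JTD8u3Z7+3cxWOFbiFGPSA0Y089nq07dnlEOyV0LkSwN3XZmc3Z2PzPy+i3hlFfeDA5Kh82GFUoZrEYPCgbHhUbKzg7SEFtwbmZ9fDW66Wk8SGe1j3BXDfBfmK4tcCoU5y+Gki1NIrOI4/WmNrU4/vQ"/>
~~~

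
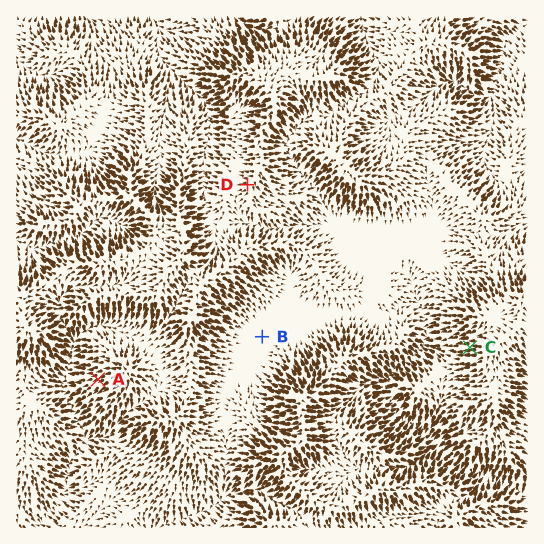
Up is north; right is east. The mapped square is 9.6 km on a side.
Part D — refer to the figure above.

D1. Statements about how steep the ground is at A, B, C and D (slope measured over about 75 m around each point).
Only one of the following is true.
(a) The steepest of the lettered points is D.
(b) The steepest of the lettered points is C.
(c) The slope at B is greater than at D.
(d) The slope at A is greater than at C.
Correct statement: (b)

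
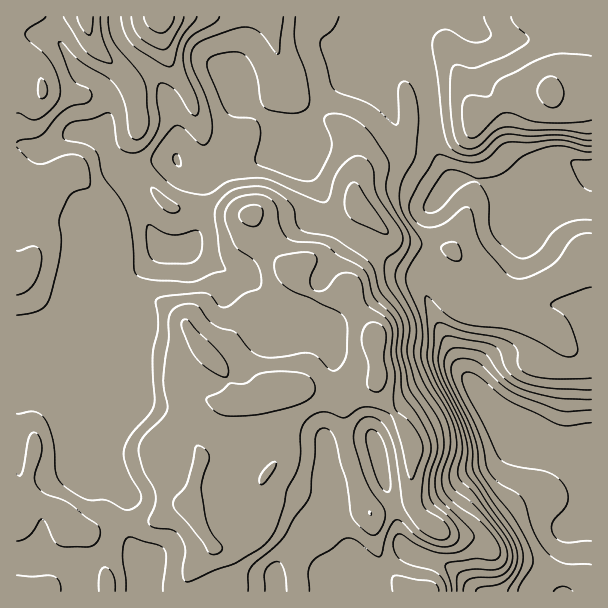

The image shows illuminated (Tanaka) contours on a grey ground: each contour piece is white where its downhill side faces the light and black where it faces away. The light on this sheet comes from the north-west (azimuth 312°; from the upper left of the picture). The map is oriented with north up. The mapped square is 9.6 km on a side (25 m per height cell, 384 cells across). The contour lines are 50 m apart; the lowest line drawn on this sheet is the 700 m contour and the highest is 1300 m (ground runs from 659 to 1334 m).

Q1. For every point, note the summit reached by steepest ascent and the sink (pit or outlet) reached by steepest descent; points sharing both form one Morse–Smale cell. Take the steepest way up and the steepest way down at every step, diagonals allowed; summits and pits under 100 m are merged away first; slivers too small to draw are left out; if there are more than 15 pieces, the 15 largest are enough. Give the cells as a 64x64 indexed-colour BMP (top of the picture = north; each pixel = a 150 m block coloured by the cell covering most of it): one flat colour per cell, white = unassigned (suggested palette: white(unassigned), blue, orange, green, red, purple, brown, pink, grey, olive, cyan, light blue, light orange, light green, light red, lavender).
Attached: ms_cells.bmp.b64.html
<image width="64" height="64" href="data:image/bmp;base64,Qk12CAAAAAAAAHYAAAAoAAAAQAAAAEAAAAABAAQAAAAAAAAIAAATCwAAEwsAABAAAAAAAAAA////ALR3HwAOf/8ALKAsACgn1gC9Z5QAS1aMAMJ34wB/f38AIr28AM++FwDox64AeLv/AIrfmACWmP8A1bDFABERERERERERERERERERERERERERERERERERERERERERERERERERERERERERERERERERERERERERERERERERERERERERERERERERERERERERERERERERERERERERERERERERERERERERERERERERERERERERERERERERERERERERERERERERERERERERERERERERERERERERERERERERERERERERERERERERERERERERERERERERERERERERERERERERERERERERERERERERERERERERERERERERERERERERERERERERERERERERERERERERERERERERERERERERERERERERERERERERERERERERERERERERERERERERERERERERERERERERERERERERERERERERERERERERERERERERERERERERERERERERERERERERERERERERERERERERERERERERERERERERERERERERERERERERERERERERERERERERERERERERERERERERERERERERERERERERERERERERERERERERERERERERERERERERERERERERERERERERERERERERERERERERERERERERERERERERERERERERERERERERERERERERERERERERERERERERERERERERERERERERERERERERERERERERERERERERERERERERERERERERERERERERERERERERERERERERERERERERERERERERERERERERERERERERERERERERERERERERERERERERERERERERERERERERERERERERERERERERERERERERERERERERERERERERERERERERERERERERERERERERERERERERERERERERERERERERERERERERERERERERERERERERERERERERERERERERERERERERERERERERERERERERERERERERERERERERERERERERERERERERERERERERERERERERERERERERERERERERERERERERERERERERERERERERERERERERERESIhEREREREREREREREREREREREREREREREREREREREiIiIRERERERERERERERERERERERERERERERERERESIiIiIhERERERERERERERERERERERERERERERERERERIiIiIiEREREREREREREREREREREREREREREREREREREiIiIiIRERERERERERERERERERERERERERERERERERESIiIiIhERERERERERERERERERERERERERERERERERERIiIiIiEREREREREREREREREREREREREREREREREREREiIiIiIRERERERERERERERERERERERERERERERERERESIiIiIiIREREREREREREREREREREREREREREzMxERERIiIiIiIiEREREREREREREREREREREREREREzMzMzEREiIiIiIiIiEREREREREREREREREREREREREzMzMzMzESIiIiIiIiIhEREREREREREREREREREREREzMzMzMzMxIiIiIiIiIiIREREREREREREREREREREREzMzMzMzMzMiIiIiIiIiIhERERERERERERERERERETMzMzMzMzMzMyIiIiIiIiIhERERERERERERERERETMzMzMzMzMzMzMzIiIiIiIiIiERERERERERERERERETMzMzMzMzMzMzMzMiIiIiIiIiEREREREREREREREREzMzMzMzMzMzMzMzMyIiIiIiIiIREREREREREREREREzMzMzMzMzMzMzMzMzIiIiIiIiIRERERERERERERERETMzMzMzMzMzMzMzMzMiIiIiIiIhERERERERERERERERMzMzMzMzMzMzMzMzMyIiIiIiIhEREREREREREREREREzMzMzMzMzZmMzMzMzIiIiIiIiERERFERBERERERERETMzMzMzZmZmZmMzMzMiIiIiIiIiERFEREREERERERERETMzMzZmZmZmZjMzZiIiIiIiIiIiIkREREREERERERERETMzNmZmZmZmZmZmIiIiIiIiIiIiREREREREEREREREREzM2ZmZmZmZmZmYiIiIiIiIiIiJEREREREERERERERERM2ZmZmZmZmZmZiIiIiIiIiIiIkREREREQREREREREREzZmZmZmZmZmZmIiIiIiIiIiIiREREREQRERERERERETNmZmZmZmZmZmYiIiIiIiIiIiREREREQRERERERERERM2ZmZVZmZmZmZiIiIiIiIiIiJEREREEREREREREREREzZmZVVWZmZmZmIiIiIiIiIiIkREREERERERERERERERFVVVVVVWZmZmYiIiIiIiIiIkREREQREREREREREREREVVVVVVVVVVVVSIiIiIiIiIkRERERBERERERERERERERVVVVVVVVVVVVIiIiIiIiIkREREREERERERERERERERVVVVVVVVVVVVUiIiIiIiIkRERERERBERERERERERERFVVVVVVVVVVVVSIiIiIiIkREREREREERERERERERERFVVVVVVVVVVVVVIiIiIiIiREREREREQRERERERERERFVVVVVVVVVVVVVUiIiIiIiREREREREREERERERERERFVVVVVVVVVVVVVVSIiIiIiJEREREREREQRERERERERFVVVVVVVVVVVVVVV"/>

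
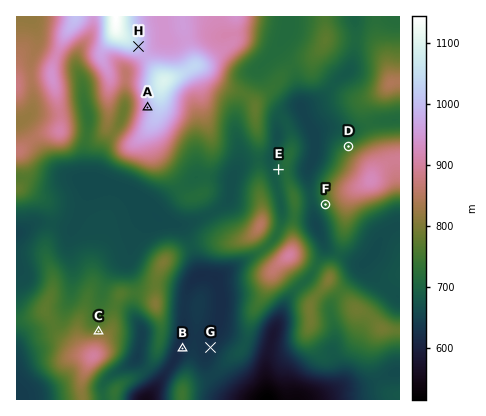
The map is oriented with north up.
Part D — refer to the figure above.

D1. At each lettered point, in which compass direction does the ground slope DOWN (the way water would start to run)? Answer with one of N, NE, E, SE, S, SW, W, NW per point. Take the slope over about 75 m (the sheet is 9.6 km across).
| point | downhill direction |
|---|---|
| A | W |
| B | W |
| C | N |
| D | NW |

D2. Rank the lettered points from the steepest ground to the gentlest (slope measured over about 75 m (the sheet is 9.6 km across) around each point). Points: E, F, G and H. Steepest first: F H E G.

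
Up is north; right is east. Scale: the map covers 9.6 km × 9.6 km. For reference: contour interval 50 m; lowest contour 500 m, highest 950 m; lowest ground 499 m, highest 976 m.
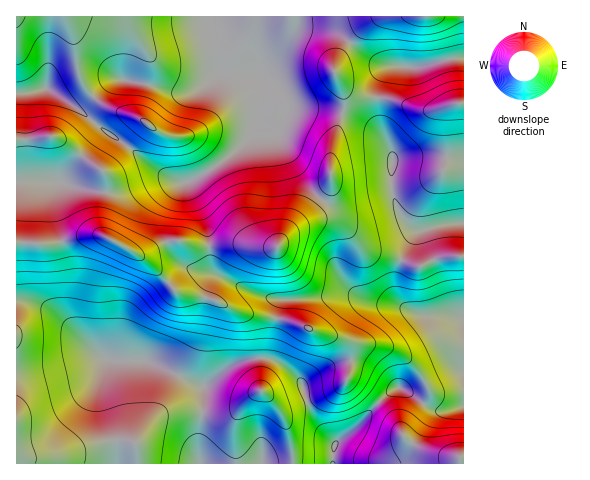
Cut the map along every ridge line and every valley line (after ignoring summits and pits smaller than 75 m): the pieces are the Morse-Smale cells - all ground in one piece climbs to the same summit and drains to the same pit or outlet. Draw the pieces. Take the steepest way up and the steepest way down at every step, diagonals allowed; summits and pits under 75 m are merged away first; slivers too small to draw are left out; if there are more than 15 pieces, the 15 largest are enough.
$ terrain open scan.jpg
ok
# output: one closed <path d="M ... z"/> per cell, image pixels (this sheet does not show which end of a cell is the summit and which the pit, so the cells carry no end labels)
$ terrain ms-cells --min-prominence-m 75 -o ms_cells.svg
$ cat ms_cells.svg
<path d="M295 16l-85 0 0 6 9 47 4 5 27 3 11-2-5 51 17 6 4 4 25 42 14 18 17 10 11 4 12 0 37-10 13 22 14 9-10 10-14 33 0 21 4 7 7 6-33-5-28-9-28 4-42 2-21-6-38-19-6-9-5-42-19-42-11 0-21-13-78-61-28-18-4-2-17 5-11 0 0 371 183 0-2-22 6-39 0-17 26-20 14-6 13-2 14 1 10 5 19 15 16 41 19 25 6-7 15-10 33-35 8-5 7 1 31 21 16 0 13-5 0-244-24-5-47 3-15-46 2-31 6-12 6-3-17-5-39-28-27-5-10 1-33 35 3-6 22-24 5-11z"/><path d="M258 127l-3 0-7 13-19 17-26 18-15 7 18 42 6 46 5 5 27 14 32 11 42-2 28-4 28 9 30 5-8-13 0-21 14-33 10-10-14-9-13-22-37 10-17-2-13-5-20-18-29-49-4-4z"/><path d="M209 16l-192 0-1 76 12 1 19-5 29 20 6 1 26-25 9-5 29 5 33 9 16-2 21-15 7-2-6-13z"/><path d="M234 74l-16 0-16 13-15 6-8 0-33-9-29-5-9 5-26 25-3 1 76 59 21 13 10 1 17-8 26-18 19-17 7-10 5-36 0-18z"/><path d="M265 358l-28 4-14 9-19 15 0 17-6 39 2 21 133 1 1-22-18-22-7-14-7-23-17-17z"/><path d="M463 58l-21 2-24 7-26-1-6 4-7 17-1 26 4 19 11 28 24-4 23 0 24 4z"/><path d="M402 388l-5 0-8 5-33 35-20 16-3 5 1 15 130-1 0-57-20 6-9-2z"/><path d="M463 16l-166 0-2 12-9 14 9-10 7-3 26 2 13 5 20 16 18 12 39 3 24-7 22-3z"/>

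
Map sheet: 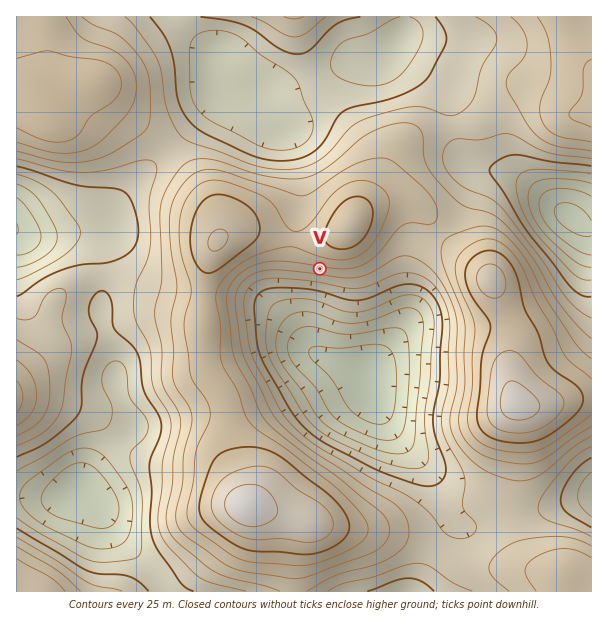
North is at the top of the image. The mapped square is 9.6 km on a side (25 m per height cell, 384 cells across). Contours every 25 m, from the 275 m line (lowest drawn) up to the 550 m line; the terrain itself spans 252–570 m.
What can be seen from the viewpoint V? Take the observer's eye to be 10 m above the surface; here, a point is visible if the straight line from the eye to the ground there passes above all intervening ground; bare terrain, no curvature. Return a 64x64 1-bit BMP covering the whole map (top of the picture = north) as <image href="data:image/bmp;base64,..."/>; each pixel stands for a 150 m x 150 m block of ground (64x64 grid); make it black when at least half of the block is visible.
<image width="64" height="64" href="data:image/bmp;base64,Qk0+AgAAAAAAAD4AAAAoAAAAQAAAAEAAAAABAAEAAAAAAAACAAATCwAAEwsAAAIAAAAAAAAA////AAAAAAAAAAAAAAAAIAAAAAAAAADwAAAAAAAAf/wAAAAAAAH//AAAAAAAA//4AAAAAAAD/+AAAAAAAAf/gAAAAAAD//8AAAAAAP///gAAAAAH///8AAAAAP////gAAAAB////+AAAAAP////wAAAAA////+AAAAAD////wAAAAAP////AAAAAA////8AAAAAD////4AAAAAH////4AAAAAP////wAAAAA/////gAAAAH////+AAAAAf////4AAAAD/////gAAAAP////+AAAAB/////4AAAAH/////gAAAAf//v/+AAAAB//8P/4AAAAH//gP/gAAAAf//Af4AAAAB//8B/gAAAAH//wD+AAAAAf//APwAAAAB//8A/AAAAAD//gB8AAAAAP/8ADwAAAAA//wADAAAAAB/AAAAAAAAAD4AAAAAAAAACAAAAAAAAAAAAAAAAAAAAAAAAAAAAAAAAAAAAAAAAAAAAAAAAAAAAAAAAAAAAAAAAAAAAAAAAAAAAAAAAAAAAAAAAAAAAAAAAAAAAAAAAAAAAAAAAAAAAAAAAAAAAAAAAAAAAAAAAAAAAAAAAAAAAAAAAAAAAAAAAAAAAAAAAAAAAAAAAAAAAAAAAAAAAAAAAAAAAAAAAAAAAAAAAAAAAAAAAAAAAAAAAAAAAAAAAAAAAAAAAAAAAAAAAAAAA=="/>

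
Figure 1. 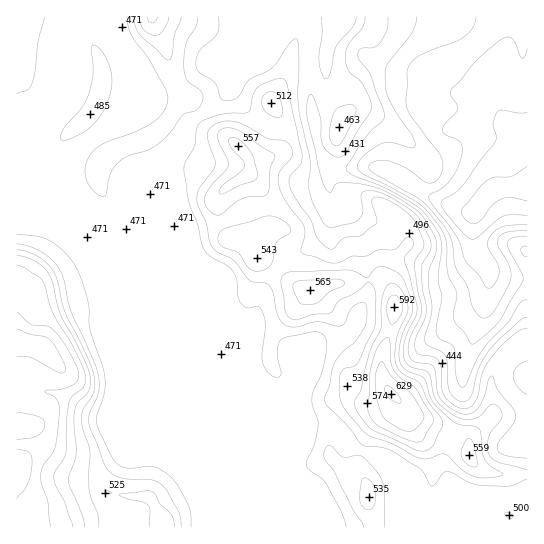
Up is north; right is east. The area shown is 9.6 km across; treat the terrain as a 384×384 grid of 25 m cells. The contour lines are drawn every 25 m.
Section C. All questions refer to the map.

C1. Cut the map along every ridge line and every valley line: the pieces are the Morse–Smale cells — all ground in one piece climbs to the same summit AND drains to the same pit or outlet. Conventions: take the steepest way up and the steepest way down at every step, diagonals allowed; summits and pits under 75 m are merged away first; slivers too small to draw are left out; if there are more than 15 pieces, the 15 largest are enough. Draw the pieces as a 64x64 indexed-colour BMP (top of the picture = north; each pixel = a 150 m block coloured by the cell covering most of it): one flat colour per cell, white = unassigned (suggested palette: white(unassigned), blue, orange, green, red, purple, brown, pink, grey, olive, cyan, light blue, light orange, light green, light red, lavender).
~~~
<image width="64" height="64" href="data:image/bmp;base64,Qk12CAAAAAAAAHYAAAAoAAAAQAAAAEAAAAABAAQAAAAAAAAIAAATCwAAEwsAABAAAAAAAAAA////ALR3HwAOf/8ALKAsACgn1gC9Z5QAS1aMAMJ34wB/f38AIr28AM++FwDox64AeLv/AIrfmACWmP8A1bDFACIiIiIiIiIiIiIiIRERERERERERERERERERERERERERIiIiIiIiIiIiIiIhEREREREREREREREREREREREREREiIiIiIiIiIiIiIiIRERERERERERERERERERERERERESIiIiIiIiIiIiIiIhERERERERERERERERERERERERERIiIiIiIiIiIiIiIhEREREREREREREREREREREREREREiIiIiIiIiIiIiIiERERERERERERERERERERERERERESIiIiIiIiIiIiIiERERERERERERERERERERERERERERIiIiIiIiIiIiIiIREREREREREREREREREREREREREREiIiIiIiIiIiIiIhERERERERERERERERERERERERERESIiIiIiIiIiIiIhERERERERERERERERERERERERERERIiIiIiIiIiIiIiEREREREREREREREREREREREREREREiIiIiIiIiIiIiIRERERERERERERERERERERERERERESIiIiIiIiIiIiIhERERERERERERERERERERERERERERIiIiIiIiIiIiIiEREREREREREREREREREREREREREREiIiIiIiIiIiIiIRERERERERERERERERERERERERERESIiIiIiIiIiIiIhERERERERERERERERERERERERERERIiIiIiIiIiIiIiEREREREREREREREREREREREREREREiIiIiIiIiIiIiIRERERERERERERERERERERERERERESIiIiIiIiIiIiIhERERERERERERERERERERERERERERIiIiIiIiIiIiIiEREREREREREREREREREREREREREREiIiIiIiIiIiIiIRERERERERERERERERERERERERERMyIiIiIiIiIiIiIhERERERERERERERERERERERERERMzIiIiIiIiIiIiIiERERERERERERERERERERERERERMzMiIiIiIiIiIiIiIRERERERERERERERERERERERERMzMyIiIiIiIiIiIiIhERERERERERERERERERERERERMzMzIiIiIiIiIiIiIiEREREREREREREREREREREREREzMzMiIiIiIiIiIiIiIRERERERERERERERERERERERETMzMyIiIiIiIiIiIiIhEREREREREREREREREREREREREzMzIiIiIiIiIiIiIiERERERERERERERERERERERERETMzMiIiIiIiIiIiIiIRERERERERERERERERERERERERMzMyIiIiIiIiIiIiIhEREREREREREREREREREREREREzMzIiIiIiIiIiIiIiERERERERERERERERERERERERETMzMiIiIiIiIiIiIiIRERERERERERERERERERERERERMzMyIiIiIiIiIiIiIhERERERERERERERERERERERERMzMzIiIiIiIiIiIiIiEREREREREREREREREREREREREzMzMiIiIiIiIiIiIiIREREREREREREREREREREREREzMzMyIiIiIiIiIiIiIhERERERERERERERERERERERETMzMzIiIiIiIiIiIiIiERERERERERERERERERERERERMzMzMiIiIiIiIiIiIiIREREREREREREREREREREREREzMzMyIiIiIiIiIiIiIhERERERERERERERERERERERETMzMzREREREREQiIiIhERERERERERERERERERERERMzMzMzNERERERERCIiIiERERERERERERERERERERETMzMzMzM0REREREREQiIiIREREREREREREREREREREzMzMzMzMzREREREREREIiIhERERERERERERERERERMzMzMzMzMzNERERERERERCIiERERERERERERERERETMzMzMzMzMzM0REREREREREQiIRERERERERERETMzMzMzMzMzMzMzMzREREREREREREIhERERERERERETMzMzMzMzMzMzMzMzNERERERERERERCIRERERERERERMzMzMzMzMzMzMzMzM0REREREREREREQhEREREREREREzMzMzMzMzMzMzMzMzREREREREREREREEREREREREREzMzMzMzMzMzMzMzMzNERERERERERERERBERERERERETMzMzMzMzMzMzMzMzM0REREREREREREREQRERERERERMzMzMzMzMzMzMzMzMzREREREREREREREREEREREREREzMzMzMzMzMzMzMzMzNEREREREREREREREREERERERETMzMzMzMzMzMzMzMzM0REREREREREREREREQRERERERMzMzMzMzMzMzMzMzMzREREREREREREREREREEREREREzMzMzMzMzMzMzMzMzNERERERERERERERERERBERERETMzMzMzMzMzMzMzMzM0REREREREREREREREREQRERERMzMzMzMzMzMzMzMzMzREREREREREREREREREREEREREzMzMzMzMzMzMzMzMzNERERERERERERERERERERBERETMzMzMzMzMzMzMzMzM0REREREREREREREREREREQRERMzMzMzMzMzMzMzMzMzREREREREREREREREREREREEREzMzMzMzMzMzMzMzMzNERERERERERERERERERERERBETMzMzMzMzMzMzMzMzM0REREREREREREREREREREREQRMzMzMzMzMzMzMzMzMz"/>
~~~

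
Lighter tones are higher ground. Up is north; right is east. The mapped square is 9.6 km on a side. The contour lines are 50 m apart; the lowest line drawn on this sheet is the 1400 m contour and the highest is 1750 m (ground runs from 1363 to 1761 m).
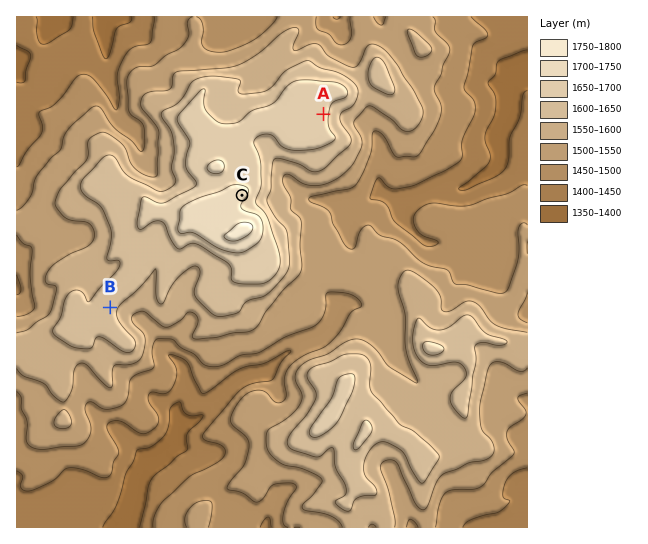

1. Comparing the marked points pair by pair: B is lower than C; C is higher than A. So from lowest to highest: B A C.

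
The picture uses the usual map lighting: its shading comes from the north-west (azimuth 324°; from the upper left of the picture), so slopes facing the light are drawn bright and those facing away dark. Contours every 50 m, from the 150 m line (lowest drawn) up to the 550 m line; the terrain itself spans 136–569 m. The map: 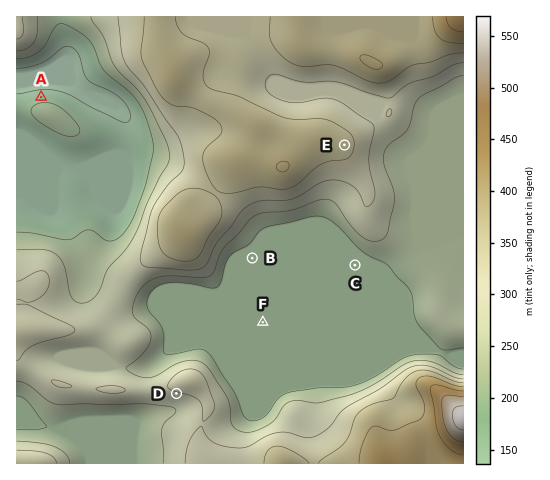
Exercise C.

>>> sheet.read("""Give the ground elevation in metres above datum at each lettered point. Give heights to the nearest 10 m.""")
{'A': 180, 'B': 200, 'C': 200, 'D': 290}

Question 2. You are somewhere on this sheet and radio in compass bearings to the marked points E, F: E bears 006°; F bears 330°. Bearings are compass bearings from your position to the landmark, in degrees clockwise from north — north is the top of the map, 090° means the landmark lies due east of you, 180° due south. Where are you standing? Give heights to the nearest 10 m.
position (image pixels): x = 316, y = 415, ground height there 270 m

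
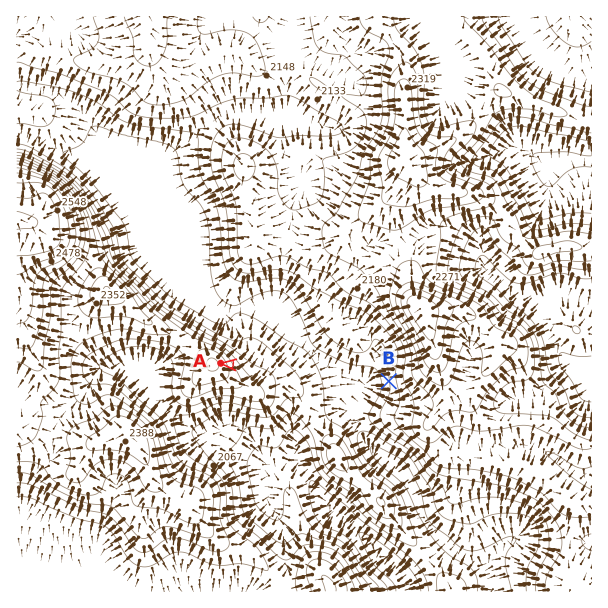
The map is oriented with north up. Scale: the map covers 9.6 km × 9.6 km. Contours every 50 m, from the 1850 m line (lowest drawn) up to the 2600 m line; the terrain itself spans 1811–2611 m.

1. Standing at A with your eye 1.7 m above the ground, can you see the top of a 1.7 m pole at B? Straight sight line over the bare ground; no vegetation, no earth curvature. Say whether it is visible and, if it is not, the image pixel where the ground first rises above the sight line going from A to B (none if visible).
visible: true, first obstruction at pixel None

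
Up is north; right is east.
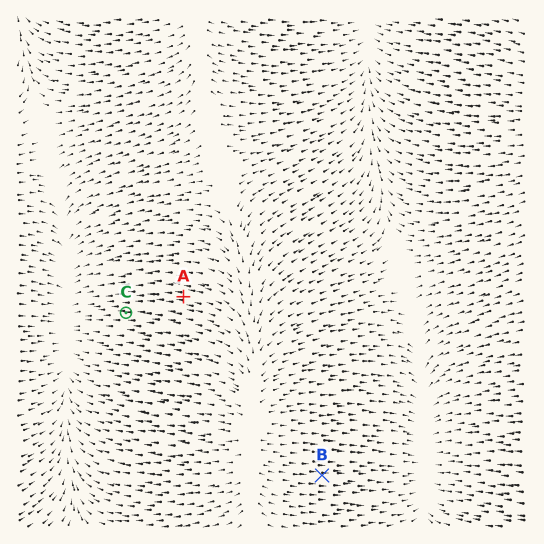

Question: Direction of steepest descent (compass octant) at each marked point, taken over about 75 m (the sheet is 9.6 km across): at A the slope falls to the W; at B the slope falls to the E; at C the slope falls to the W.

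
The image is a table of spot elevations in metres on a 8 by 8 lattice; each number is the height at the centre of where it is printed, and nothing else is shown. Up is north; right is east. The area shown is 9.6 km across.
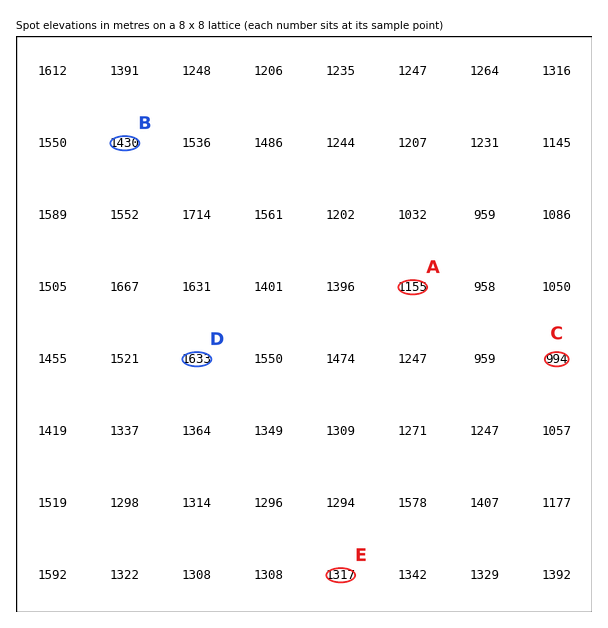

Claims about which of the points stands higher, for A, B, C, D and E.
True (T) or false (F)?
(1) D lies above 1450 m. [T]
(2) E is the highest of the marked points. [F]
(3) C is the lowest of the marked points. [T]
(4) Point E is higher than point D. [F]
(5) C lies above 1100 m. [F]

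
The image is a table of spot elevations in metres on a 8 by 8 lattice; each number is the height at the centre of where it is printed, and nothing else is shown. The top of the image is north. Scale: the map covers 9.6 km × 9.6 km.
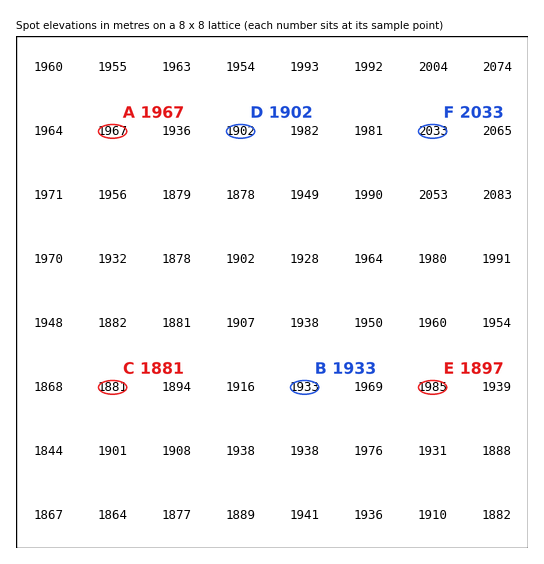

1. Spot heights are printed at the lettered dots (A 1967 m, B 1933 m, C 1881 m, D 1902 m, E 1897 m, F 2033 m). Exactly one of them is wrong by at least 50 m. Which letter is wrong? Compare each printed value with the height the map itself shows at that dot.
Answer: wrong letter E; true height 1985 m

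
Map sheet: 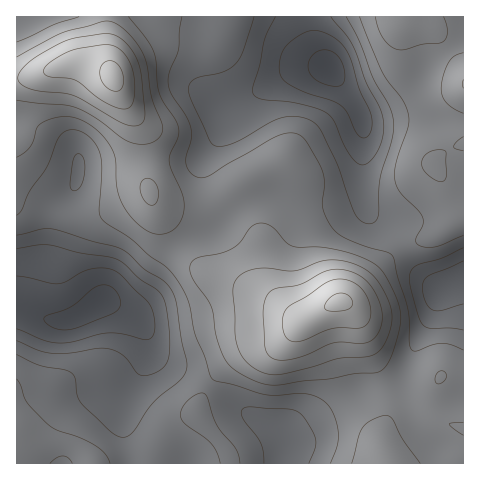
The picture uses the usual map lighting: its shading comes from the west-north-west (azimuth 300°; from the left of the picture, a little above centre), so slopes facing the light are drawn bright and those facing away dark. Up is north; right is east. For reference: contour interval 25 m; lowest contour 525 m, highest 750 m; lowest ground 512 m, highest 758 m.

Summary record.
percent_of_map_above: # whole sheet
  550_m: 94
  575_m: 87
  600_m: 74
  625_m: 53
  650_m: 25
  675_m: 13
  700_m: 8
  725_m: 4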